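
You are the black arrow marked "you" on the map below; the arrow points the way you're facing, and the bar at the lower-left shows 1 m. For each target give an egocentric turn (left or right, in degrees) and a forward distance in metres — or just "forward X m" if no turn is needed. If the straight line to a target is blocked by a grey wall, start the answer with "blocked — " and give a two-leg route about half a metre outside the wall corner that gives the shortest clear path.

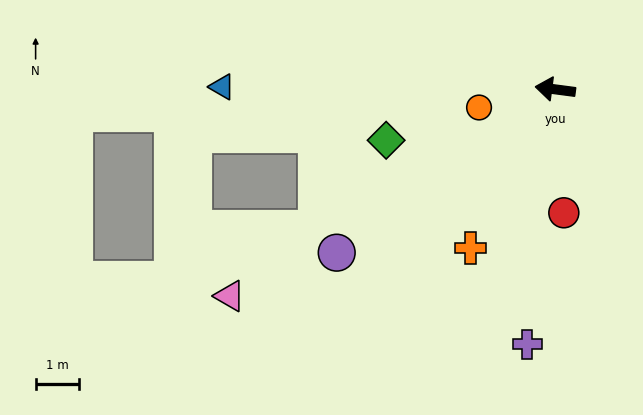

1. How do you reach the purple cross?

turn left 91°, forward 5.9 m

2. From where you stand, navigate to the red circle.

turn left 101°, forward 2.8 m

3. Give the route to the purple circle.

turn left 44°, forward 6.3 m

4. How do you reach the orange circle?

turn left 21°, forward 1.8 m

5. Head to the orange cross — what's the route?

turn left 69°, forward 4.1 m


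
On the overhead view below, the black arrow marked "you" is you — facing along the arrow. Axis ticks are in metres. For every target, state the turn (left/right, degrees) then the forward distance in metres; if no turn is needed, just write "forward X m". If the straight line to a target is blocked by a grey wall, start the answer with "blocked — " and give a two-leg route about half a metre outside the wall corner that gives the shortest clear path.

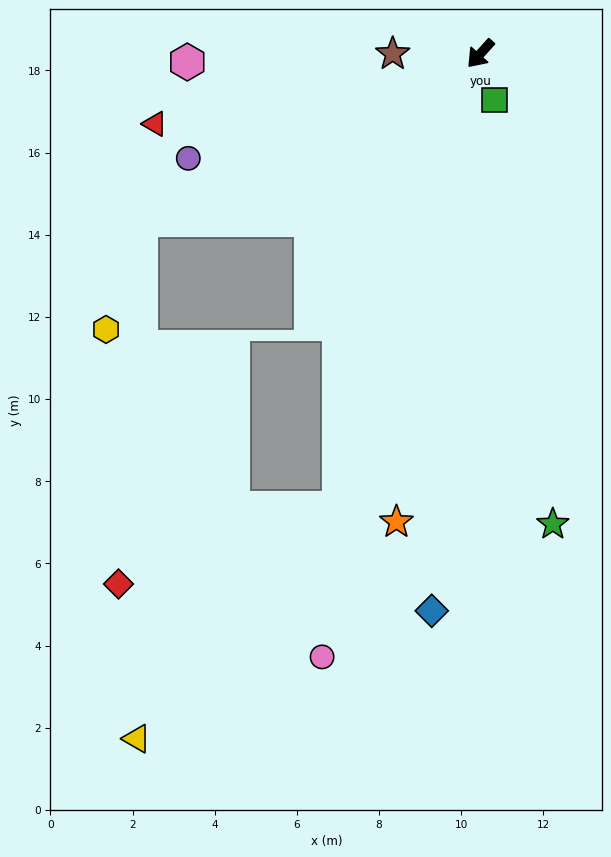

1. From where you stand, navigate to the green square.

turn left 59°, forward 1.2 m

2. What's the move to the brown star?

turn right 48°, forward 2.1 m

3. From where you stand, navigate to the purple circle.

turn right 28°, forward 7.6 m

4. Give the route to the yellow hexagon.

blocked — turn right 22°, forward 9.2 m, then turn left 47°, forward 2.8 m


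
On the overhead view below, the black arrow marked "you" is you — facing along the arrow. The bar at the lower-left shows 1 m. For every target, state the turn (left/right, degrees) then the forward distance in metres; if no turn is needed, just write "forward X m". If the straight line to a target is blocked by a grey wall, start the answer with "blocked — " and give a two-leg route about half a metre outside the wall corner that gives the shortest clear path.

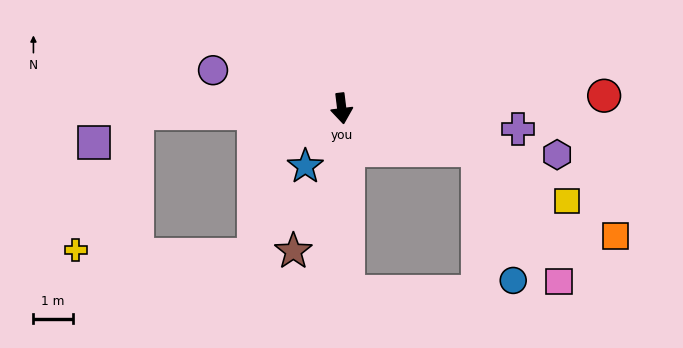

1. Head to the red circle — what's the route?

turn left 86°, forward 6.7 m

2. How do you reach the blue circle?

blocked — turn left 66°, forward 3.6 m, then turn right 58°, forward 3.4 m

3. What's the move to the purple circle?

turn right 114°, forward 3.4 m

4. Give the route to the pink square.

blocked — turn left 66°, forward 3.6 m, then turn right 41°, forward 3.9 m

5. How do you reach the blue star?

turn right 39°, forward 1.7 m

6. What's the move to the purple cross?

turn left 76°, forward 4.5 m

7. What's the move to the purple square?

blocked — turn right 96°, forward 5.2 m, then turn left 33°, forward 1.3 m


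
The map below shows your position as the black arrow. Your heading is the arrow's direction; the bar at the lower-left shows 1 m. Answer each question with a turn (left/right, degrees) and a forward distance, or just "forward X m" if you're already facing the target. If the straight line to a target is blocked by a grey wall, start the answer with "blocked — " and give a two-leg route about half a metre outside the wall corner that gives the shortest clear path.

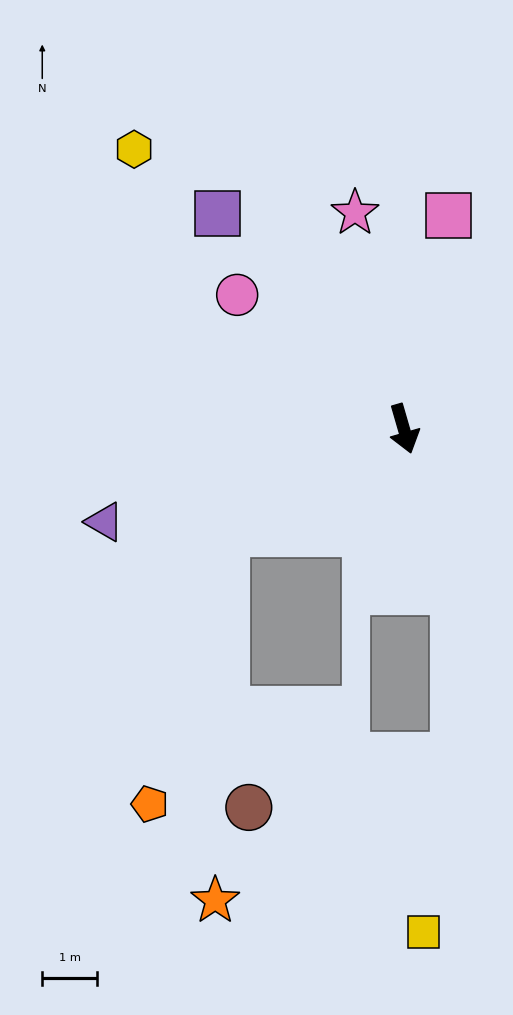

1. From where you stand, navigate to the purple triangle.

turn right 89°, forward 5.7 m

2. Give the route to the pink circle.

turn right 145°, forward 3.9 m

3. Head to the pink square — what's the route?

turn left 152°, forward 4.0 m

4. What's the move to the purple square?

turn right 155°, forward 5.2 m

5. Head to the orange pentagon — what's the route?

blocked — turn right 76°, forward 3.7 m, then turn left 44°, forward 5.1 m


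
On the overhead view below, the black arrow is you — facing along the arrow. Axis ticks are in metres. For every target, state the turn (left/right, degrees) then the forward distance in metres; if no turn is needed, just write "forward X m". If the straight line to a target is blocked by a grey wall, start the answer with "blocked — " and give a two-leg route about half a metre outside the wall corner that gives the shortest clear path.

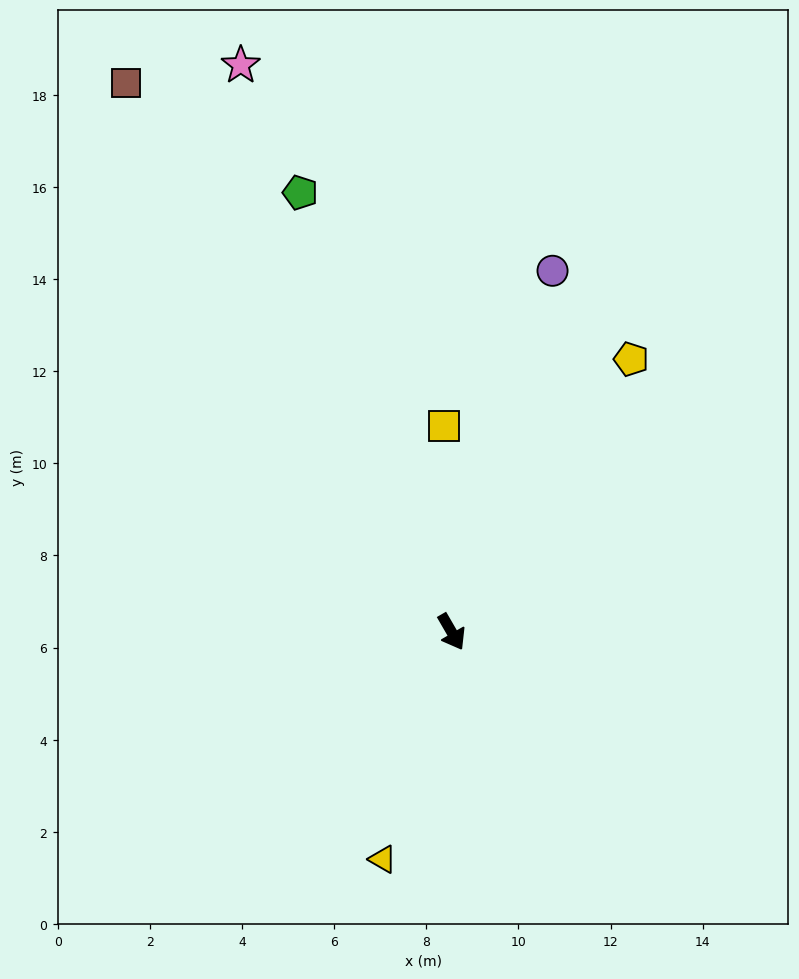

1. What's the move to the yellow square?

turn left 152°, forward 4.5 m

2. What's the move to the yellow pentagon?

turn left 117°, forward 7.1 m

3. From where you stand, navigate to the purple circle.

turn left 134°, forward 8.1 m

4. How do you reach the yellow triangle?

turn right 47°, forward 5.2 m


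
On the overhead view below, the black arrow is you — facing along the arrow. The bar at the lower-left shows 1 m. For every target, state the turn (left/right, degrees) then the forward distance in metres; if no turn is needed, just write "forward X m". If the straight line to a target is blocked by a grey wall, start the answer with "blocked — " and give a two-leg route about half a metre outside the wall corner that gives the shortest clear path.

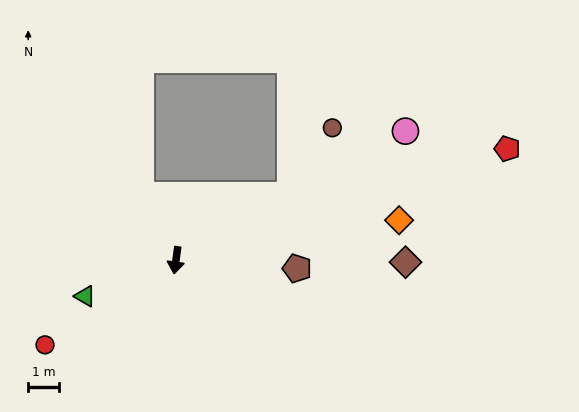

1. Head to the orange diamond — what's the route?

turn left 108°, forward 7.4 m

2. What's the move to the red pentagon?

turn left 116°, forward 11.4 m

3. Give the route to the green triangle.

turn right 61°, forward 3.2 m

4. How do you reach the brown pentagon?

turn left 94°, forward 4.0 m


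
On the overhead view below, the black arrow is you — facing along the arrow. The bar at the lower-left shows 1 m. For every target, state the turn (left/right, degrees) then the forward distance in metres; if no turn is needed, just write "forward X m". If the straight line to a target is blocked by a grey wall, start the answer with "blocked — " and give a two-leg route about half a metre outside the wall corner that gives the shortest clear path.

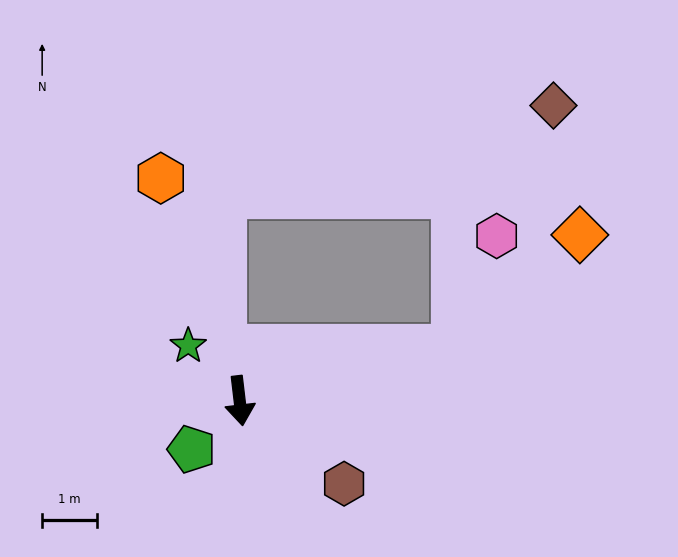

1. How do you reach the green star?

turn right 144°, forward 1.4 m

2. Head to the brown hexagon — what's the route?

turn left 45°, forward 2.4 m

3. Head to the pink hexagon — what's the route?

blocked — turn left 97°, forward 4.1 m, then turn left 56°, forward 2.2 m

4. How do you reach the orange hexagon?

turn right 167°, forward 4.3 m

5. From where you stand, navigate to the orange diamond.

blocked — turn left 97°, forward 4.1 m, then turn left 28°, forward 3.1 m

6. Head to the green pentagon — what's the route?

turn right 51°, forward 1.2 m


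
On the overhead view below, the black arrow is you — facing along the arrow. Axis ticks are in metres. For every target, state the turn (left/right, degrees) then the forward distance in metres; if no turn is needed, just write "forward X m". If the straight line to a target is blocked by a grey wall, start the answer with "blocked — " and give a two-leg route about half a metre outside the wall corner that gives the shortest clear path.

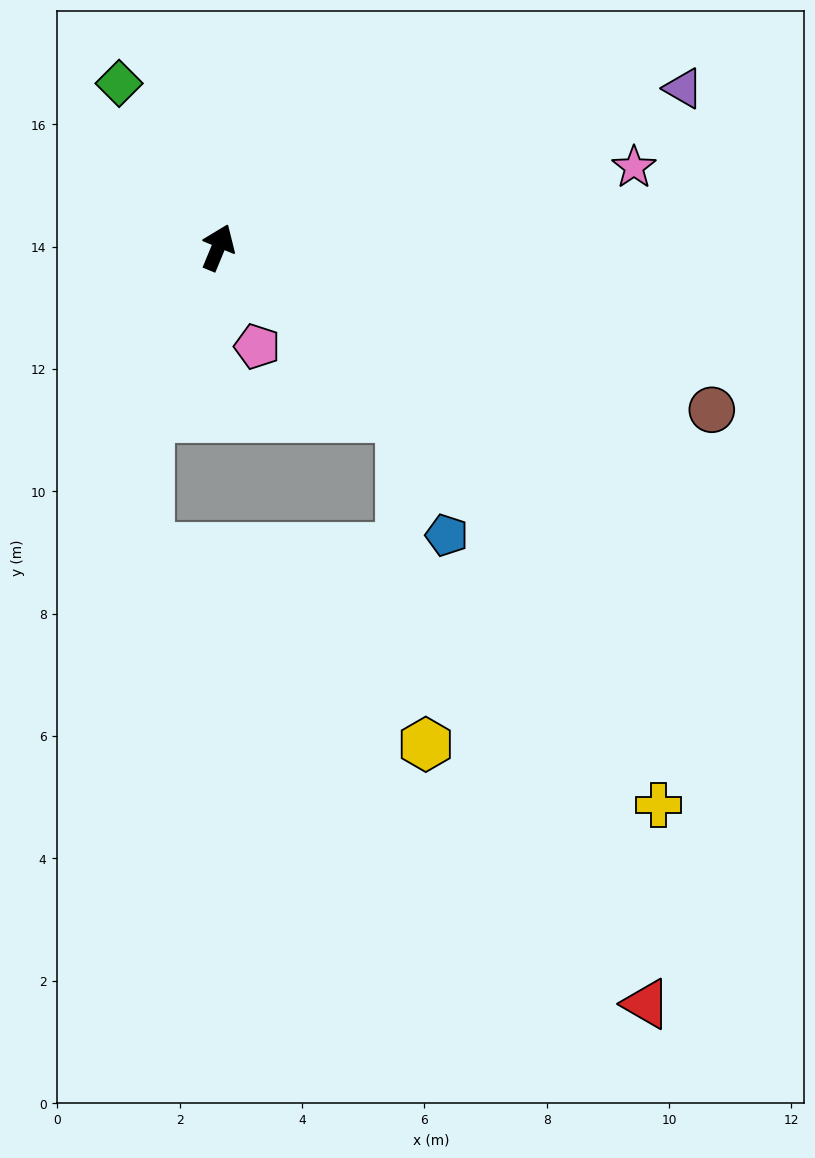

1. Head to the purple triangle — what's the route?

turn right 49°, forward 8.0 m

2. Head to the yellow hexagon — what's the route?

blocked — turn right 110°, forward 4.1 m, then turn right 43°, forward 5.4 m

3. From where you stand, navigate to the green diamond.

turn left 54°, forward 3.1 m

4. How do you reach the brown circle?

turn right 86°, forward 8.5 m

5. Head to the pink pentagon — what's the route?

turn right 136°, forward 1.7 m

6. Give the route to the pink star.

turn right 57°, forward 6.9 m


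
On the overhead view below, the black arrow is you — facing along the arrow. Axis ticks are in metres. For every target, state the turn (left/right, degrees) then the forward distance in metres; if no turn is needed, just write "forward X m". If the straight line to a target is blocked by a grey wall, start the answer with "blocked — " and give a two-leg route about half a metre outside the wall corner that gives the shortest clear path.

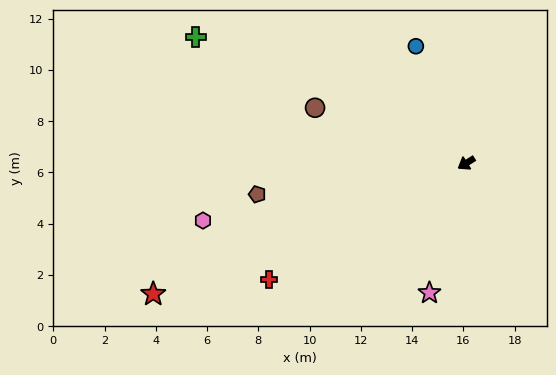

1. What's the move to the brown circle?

turn right 52°, forward 6.3 m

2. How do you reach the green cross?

turn right 57°, forward 11.6 m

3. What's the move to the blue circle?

turn right 99°, forward 5.0 m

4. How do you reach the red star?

turn right 9°, forward 13.2 m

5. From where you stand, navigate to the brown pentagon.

turn right 24°, forward 8.2 m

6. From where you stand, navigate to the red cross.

forward 8.9 m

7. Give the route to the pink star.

turn left 42°, forward 5.3 m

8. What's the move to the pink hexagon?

turn right 20°, forward 10.5 m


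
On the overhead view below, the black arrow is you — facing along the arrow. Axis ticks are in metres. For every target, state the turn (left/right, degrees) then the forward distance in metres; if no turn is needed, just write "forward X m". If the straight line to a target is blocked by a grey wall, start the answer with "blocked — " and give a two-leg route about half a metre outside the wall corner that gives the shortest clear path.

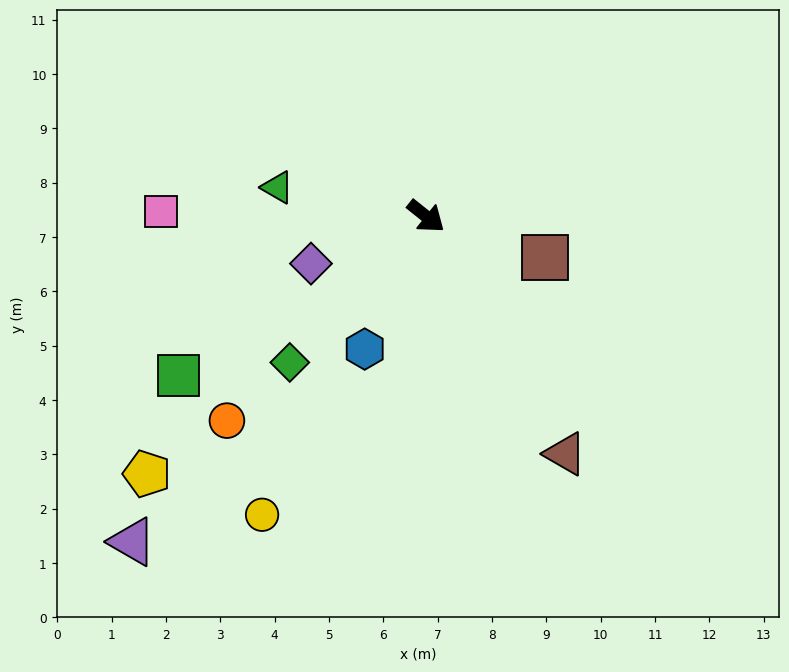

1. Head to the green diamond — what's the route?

turn right 94°, forward 3.7 m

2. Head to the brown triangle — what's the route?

turn right 21°, forward 5.1 m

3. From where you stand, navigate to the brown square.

turn left 19°, forward 2.3 m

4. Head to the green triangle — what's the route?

turn right 152°, forward 2.8 m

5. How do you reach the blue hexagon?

turn right 76°, forward 2.7 m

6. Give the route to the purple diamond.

turn right 119°, forward 2.3 m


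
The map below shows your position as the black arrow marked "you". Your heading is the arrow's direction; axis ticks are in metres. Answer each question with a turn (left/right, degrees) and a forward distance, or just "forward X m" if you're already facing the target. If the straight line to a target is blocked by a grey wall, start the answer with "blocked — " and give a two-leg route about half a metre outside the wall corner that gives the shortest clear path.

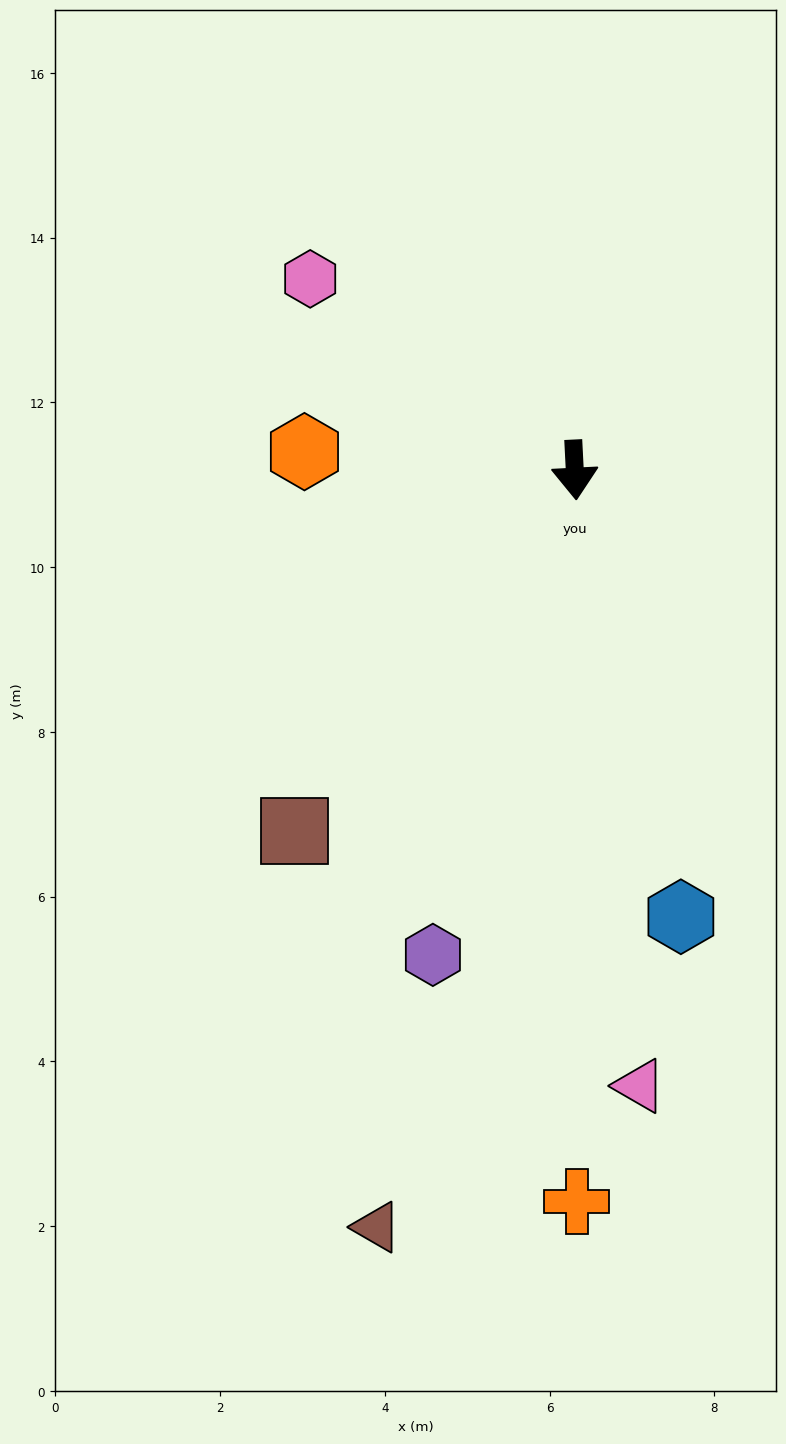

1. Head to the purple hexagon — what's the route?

turn right 19°, forward 6.1 m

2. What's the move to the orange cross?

turn right 3°, forward 8.9 m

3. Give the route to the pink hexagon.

turn right 129°, forward 4.0 m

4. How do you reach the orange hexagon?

turn right 97°, forward 3.3 m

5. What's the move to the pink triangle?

turn left 3°, forward 7.5 m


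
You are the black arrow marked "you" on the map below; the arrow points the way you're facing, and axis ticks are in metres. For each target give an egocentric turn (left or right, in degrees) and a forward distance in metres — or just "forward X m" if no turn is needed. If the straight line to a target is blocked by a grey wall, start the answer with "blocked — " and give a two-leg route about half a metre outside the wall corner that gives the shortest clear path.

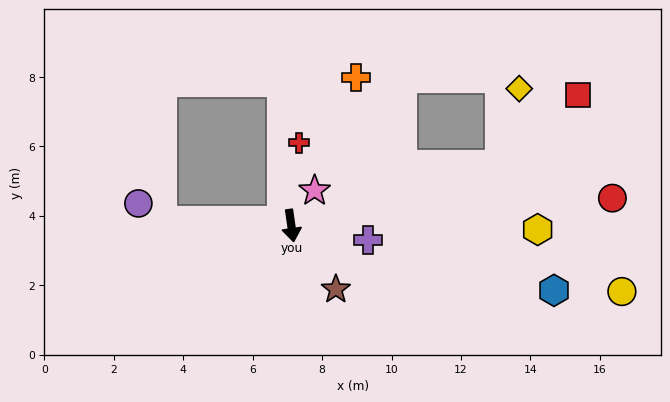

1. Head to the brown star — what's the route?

turn left 27°, forward 2.2 m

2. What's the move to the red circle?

turn left 87°, forward 9.3 m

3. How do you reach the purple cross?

turn left 71°, forward 2.2 m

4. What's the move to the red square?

blocked — turn left 98°, forward 6.2 m, then turn left 25°, forward 3.0 m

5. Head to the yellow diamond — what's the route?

blocked — turn left 98°, forward 6.2 m, then turn left 59°, forward 2.3 m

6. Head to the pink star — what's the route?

turn left 138°, forward 1.2 m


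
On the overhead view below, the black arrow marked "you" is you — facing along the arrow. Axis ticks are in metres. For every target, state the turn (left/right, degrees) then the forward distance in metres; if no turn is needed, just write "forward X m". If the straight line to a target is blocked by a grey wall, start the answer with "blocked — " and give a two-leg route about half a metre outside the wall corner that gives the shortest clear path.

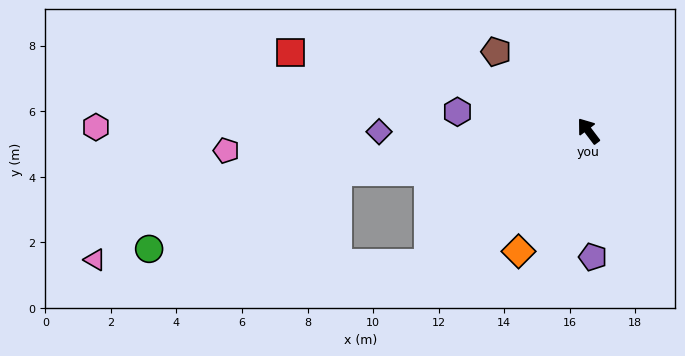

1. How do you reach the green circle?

blocked — turn left 62°, forward 7.7 m, then turn left 13°, forward 6.2 m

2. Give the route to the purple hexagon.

turn left 45°, forward 4.0 m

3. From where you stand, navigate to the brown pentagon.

turn left 12°, forward 3.7 m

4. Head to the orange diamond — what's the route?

turn left 113°, forward 4.2 m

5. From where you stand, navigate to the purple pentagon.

turn left 145°, forward 3.9 m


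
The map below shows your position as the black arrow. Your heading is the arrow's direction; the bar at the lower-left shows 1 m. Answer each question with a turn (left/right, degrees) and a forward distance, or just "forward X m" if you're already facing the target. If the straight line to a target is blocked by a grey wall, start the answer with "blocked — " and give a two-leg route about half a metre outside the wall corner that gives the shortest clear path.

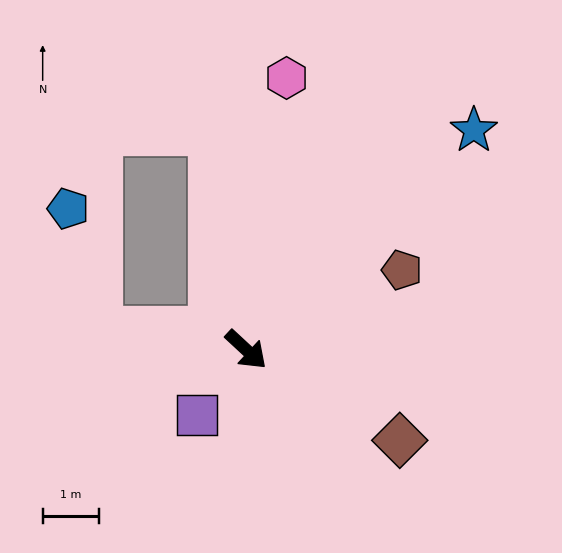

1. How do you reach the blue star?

turn left 87°, forward 5.6 m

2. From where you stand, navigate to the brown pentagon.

turn left 70°, forward 3.1 m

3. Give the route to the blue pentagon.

blocked — turn right 145°, forward 2.6 m, then turn right 68°, forward 2.2 m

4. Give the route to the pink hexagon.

turn left 124°, forward 4.9 m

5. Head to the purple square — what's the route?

turn right 84°, forward 1.4 m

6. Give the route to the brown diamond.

turn left 12°, forward 3.2 m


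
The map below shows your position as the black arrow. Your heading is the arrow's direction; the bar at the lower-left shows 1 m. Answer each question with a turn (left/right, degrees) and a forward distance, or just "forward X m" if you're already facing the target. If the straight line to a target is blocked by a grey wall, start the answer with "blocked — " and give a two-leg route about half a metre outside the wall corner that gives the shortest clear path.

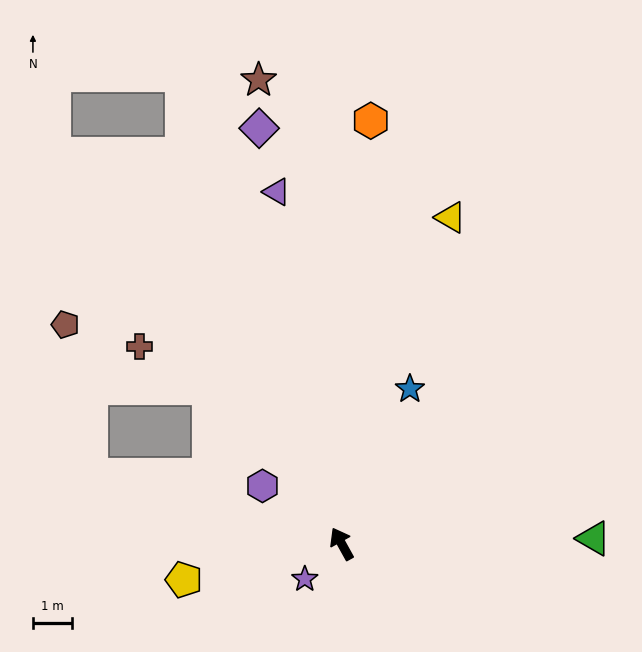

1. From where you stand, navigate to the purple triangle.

turn right 19°, forward 9.1 m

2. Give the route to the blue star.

turn right 53°, forward 4.3 m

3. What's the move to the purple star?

turn left 105°, forward 1.3 m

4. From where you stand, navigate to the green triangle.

turn right 118°, forward 6.4 m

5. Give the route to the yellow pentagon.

turn left 74°, forward 4.1 m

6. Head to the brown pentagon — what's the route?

blocked — turn left 46°, forward 6.6 m, then turn right 65°, forward 3.9 m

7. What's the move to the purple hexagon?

turn left 25°, forward 2.5 m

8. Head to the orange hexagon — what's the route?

turn right 33°, forward 10.8 m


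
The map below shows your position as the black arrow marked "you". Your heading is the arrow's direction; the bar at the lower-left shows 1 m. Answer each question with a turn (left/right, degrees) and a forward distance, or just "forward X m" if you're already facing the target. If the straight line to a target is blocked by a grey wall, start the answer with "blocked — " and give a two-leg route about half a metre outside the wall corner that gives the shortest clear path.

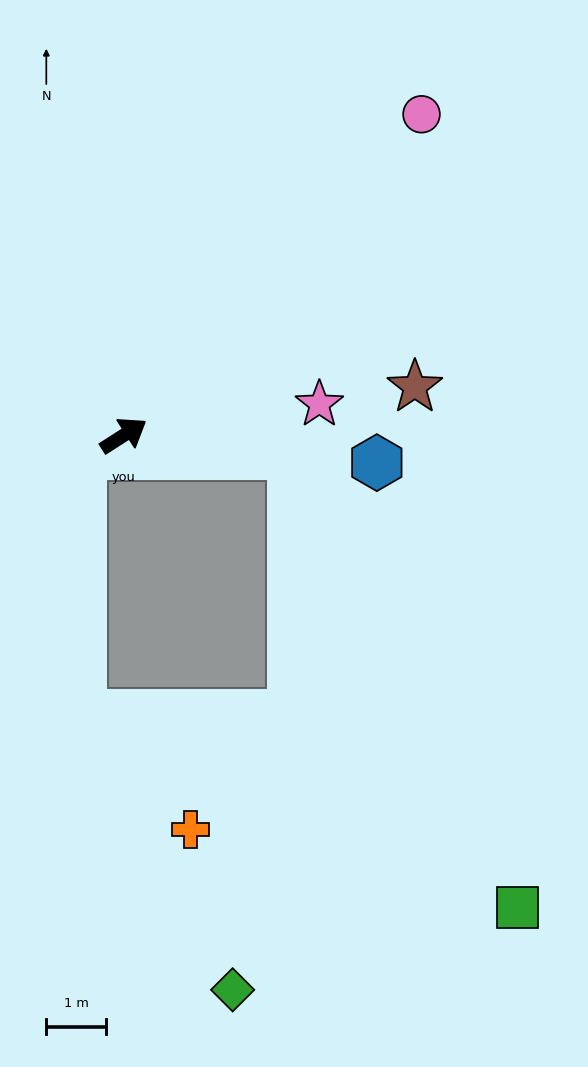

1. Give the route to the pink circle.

turn left 14°, forward 7.3 m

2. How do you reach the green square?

blocked — turn right 39°, forward 2.8 m, then turn right 57°, forward 8.4 m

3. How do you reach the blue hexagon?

turn right 39°, forward 4.2 m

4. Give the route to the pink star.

turn right 24°, forward 3.3 m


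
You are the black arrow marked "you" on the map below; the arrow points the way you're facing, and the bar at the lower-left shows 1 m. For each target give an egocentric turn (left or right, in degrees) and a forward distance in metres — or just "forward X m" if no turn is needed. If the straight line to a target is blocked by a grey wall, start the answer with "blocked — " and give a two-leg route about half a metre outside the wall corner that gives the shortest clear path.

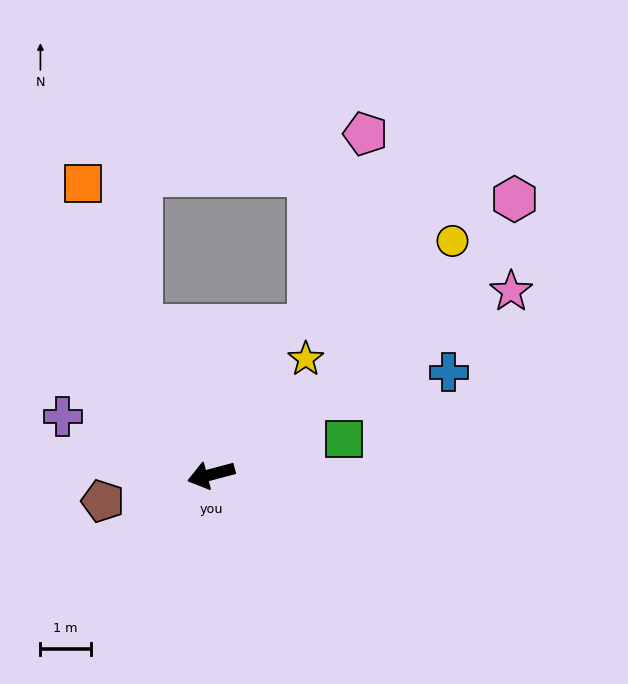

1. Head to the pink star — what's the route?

turn right 163°, forward 7.0 m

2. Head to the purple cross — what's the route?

turn right 36°, forward 3.2 m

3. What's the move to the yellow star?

turn right 144°, forward 3.0 m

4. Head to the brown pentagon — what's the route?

forward 2.2 m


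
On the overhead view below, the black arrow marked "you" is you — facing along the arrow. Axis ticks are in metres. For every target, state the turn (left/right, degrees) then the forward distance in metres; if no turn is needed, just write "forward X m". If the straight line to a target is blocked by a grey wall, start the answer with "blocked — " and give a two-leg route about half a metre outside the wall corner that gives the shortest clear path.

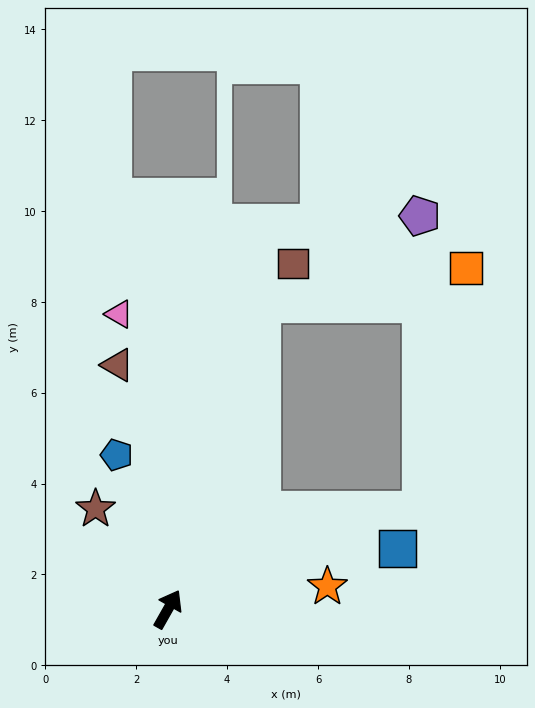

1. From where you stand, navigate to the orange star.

turn right 52°, forward 3.5 m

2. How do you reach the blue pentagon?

turn left 48°, forward 3.6 m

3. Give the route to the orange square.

blocked — turn left 13°, forward 7.0 m, then turn right 64°, forward 4.6 m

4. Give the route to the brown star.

turn left 65°, forward 2.7 m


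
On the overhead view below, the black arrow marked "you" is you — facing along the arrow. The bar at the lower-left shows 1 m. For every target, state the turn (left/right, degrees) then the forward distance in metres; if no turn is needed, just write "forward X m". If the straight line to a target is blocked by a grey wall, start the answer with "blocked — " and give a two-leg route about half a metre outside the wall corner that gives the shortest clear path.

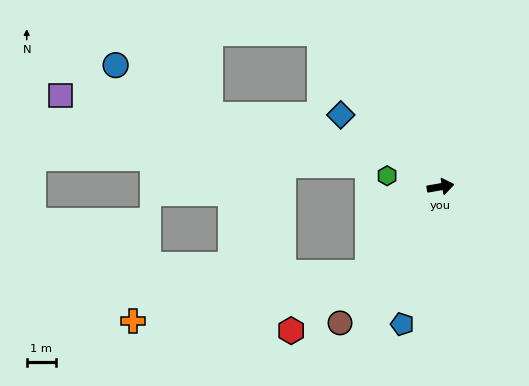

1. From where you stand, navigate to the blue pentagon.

turn right 116°, forward 4.9 m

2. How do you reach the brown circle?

turn right 136°, forward 5.8 m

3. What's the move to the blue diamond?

turn left 134°, forward 4.2 m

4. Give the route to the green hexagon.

turn left 158°, forward 1.9 m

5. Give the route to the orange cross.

blocked — turn right 141°, forward 3.8 m, then turn right 37°, forward 8.2 m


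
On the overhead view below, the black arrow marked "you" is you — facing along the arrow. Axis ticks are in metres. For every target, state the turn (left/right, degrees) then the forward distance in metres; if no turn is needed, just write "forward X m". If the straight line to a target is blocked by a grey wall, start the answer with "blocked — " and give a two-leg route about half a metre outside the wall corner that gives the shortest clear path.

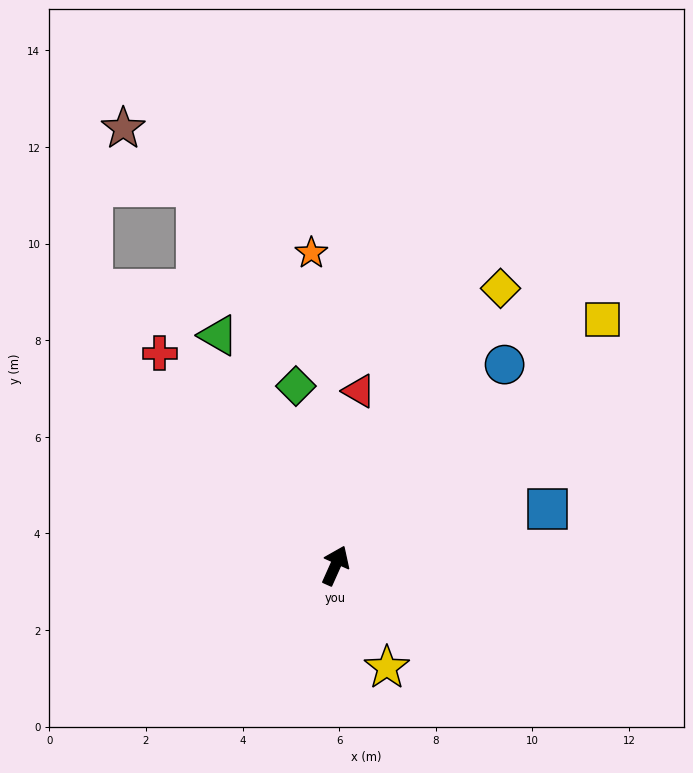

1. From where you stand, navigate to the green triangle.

turn left 51°, forward 5.3 m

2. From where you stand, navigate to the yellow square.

turn right 23°, forward 7.5 m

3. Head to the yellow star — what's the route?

turn right 129°, forward 2.4 m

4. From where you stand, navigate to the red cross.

turn left 64°, forward 5.7 m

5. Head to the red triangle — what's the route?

turn left 16°, forward 3.6 m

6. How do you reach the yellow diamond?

turn right 7°, forward 6.7 m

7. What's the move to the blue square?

turn right 51°, forward 4.5 m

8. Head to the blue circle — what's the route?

turn right 16°, forward 5.4 m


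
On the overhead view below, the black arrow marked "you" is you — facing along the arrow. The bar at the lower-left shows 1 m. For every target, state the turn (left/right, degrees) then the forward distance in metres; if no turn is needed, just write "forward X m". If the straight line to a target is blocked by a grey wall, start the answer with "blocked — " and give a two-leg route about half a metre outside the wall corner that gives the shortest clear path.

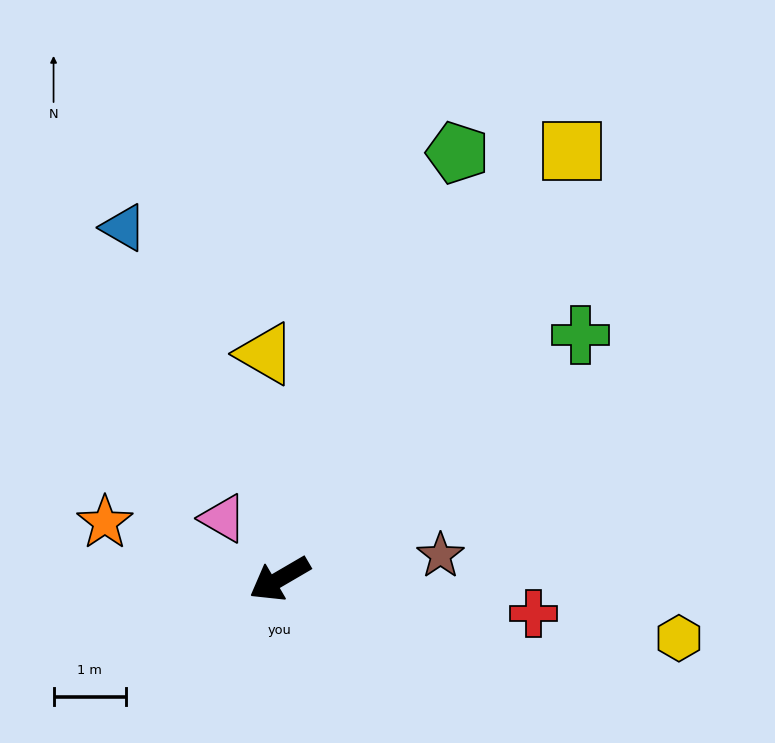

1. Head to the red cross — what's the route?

turn left 142°, forward 3.6 m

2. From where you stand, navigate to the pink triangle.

turn right 77°, forward 1.2 m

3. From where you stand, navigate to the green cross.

turn right 171°, forward 5.4 m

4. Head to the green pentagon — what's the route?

turn right 143°, forward 6.4 m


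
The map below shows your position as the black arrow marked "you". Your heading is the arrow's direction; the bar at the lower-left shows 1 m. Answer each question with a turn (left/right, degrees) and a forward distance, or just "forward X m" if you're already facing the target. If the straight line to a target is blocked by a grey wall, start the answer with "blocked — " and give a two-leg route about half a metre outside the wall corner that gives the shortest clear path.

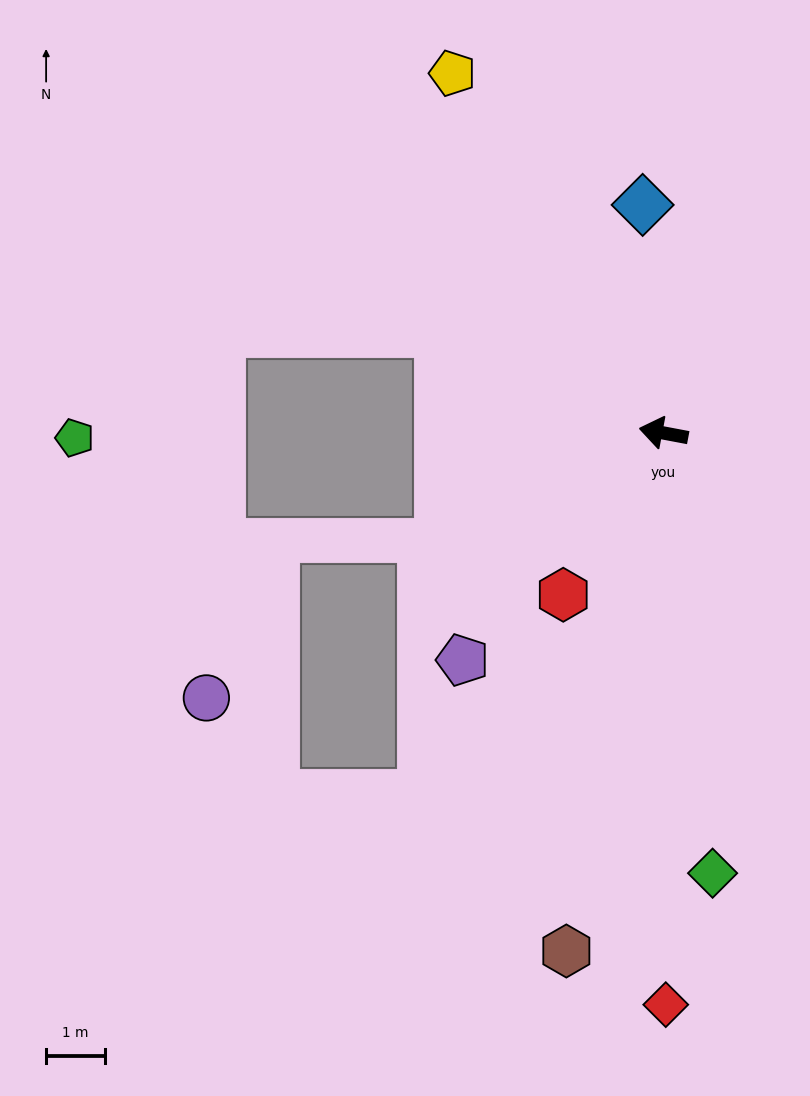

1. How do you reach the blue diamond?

turn right 74°, forward 3.9 m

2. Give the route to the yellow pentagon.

turn right 49°, forward 7.1 m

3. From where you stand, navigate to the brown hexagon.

turn left 90°, forward 9.0 m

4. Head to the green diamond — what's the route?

turn left 107°, forward 7.5 m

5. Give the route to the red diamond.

turn left 101°, forward 9.7 m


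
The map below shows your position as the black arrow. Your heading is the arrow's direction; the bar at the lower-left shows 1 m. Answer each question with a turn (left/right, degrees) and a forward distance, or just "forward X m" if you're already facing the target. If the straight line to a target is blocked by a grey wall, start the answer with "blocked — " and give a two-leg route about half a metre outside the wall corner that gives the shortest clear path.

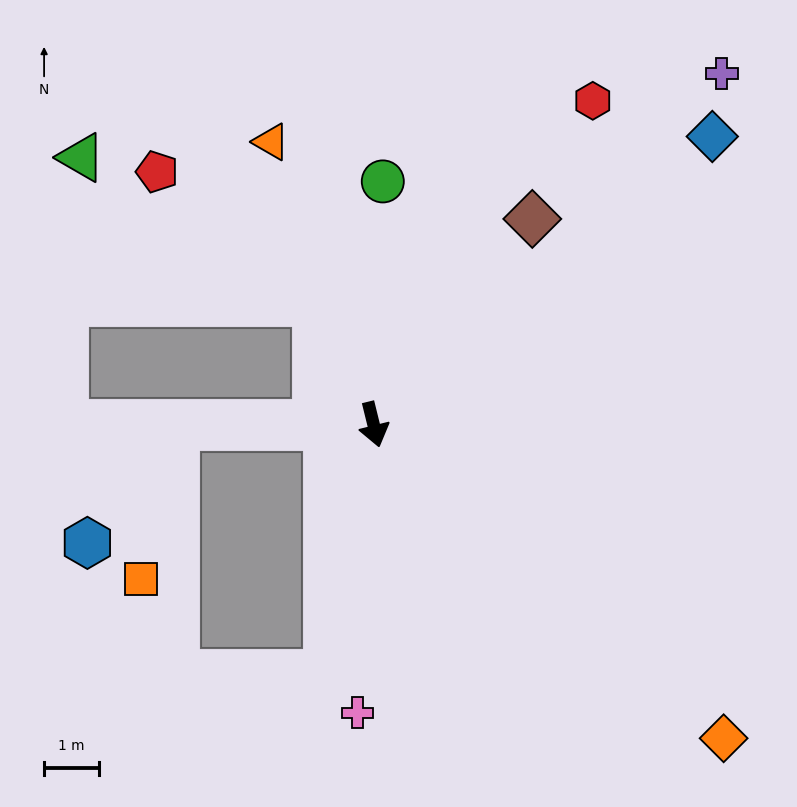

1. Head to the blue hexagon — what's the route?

blocked — turn right 103°, forward 3.6 m, then turn left 52°, forward 2.6 m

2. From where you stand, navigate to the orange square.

blocked — turn right 103°, forward 3.6 m, then turn left 76°, forward 2.8 m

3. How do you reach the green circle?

turn left 164°, forward 4.4 m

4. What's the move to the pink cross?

turn right 17°, forward 5.2 m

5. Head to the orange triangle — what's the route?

turn right 174°, forward 5.4 m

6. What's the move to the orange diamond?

turn left 34°, forward 8.5 m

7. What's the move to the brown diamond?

turn left 129°, forward 4.7 m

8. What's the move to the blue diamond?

turn left 117°, forward 8.1 m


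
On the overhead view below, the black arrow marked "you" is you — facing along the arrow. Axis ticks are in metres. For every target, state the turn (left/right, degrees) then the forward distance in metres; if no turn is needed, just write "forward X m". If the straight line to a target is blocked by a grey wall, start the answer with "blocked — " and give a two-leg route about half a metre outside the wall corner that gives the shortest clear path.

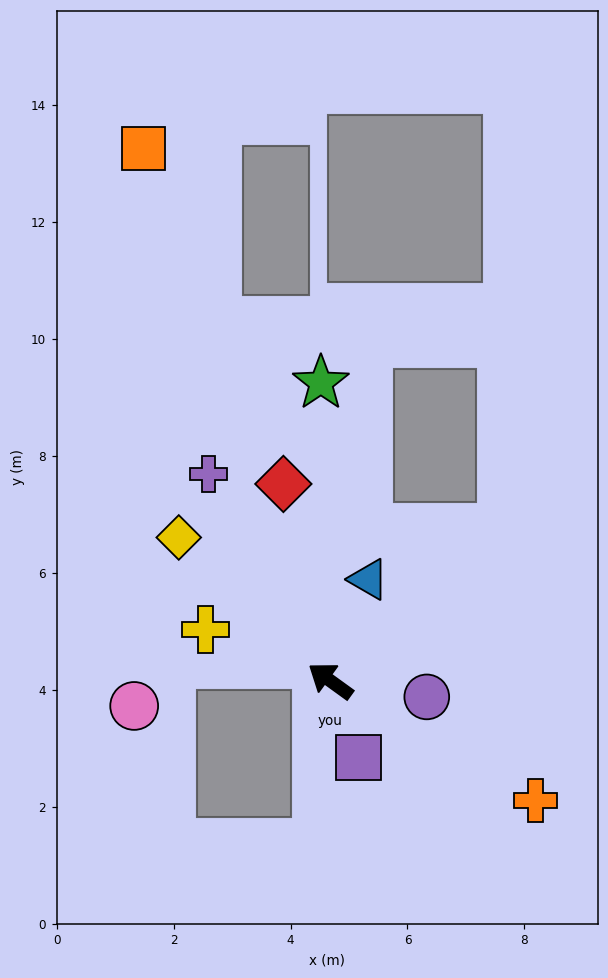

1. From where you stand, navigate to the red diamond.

turn right 41°, forward 3.5 m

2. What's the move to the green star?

turn right 52°, forward 5.1 m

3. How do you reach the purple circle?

turn right 154°, forward 1.7 m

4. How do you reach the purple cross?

turn right 24°, forward 4.1 m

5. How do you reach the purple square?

turn left 146°, forward 1.4 m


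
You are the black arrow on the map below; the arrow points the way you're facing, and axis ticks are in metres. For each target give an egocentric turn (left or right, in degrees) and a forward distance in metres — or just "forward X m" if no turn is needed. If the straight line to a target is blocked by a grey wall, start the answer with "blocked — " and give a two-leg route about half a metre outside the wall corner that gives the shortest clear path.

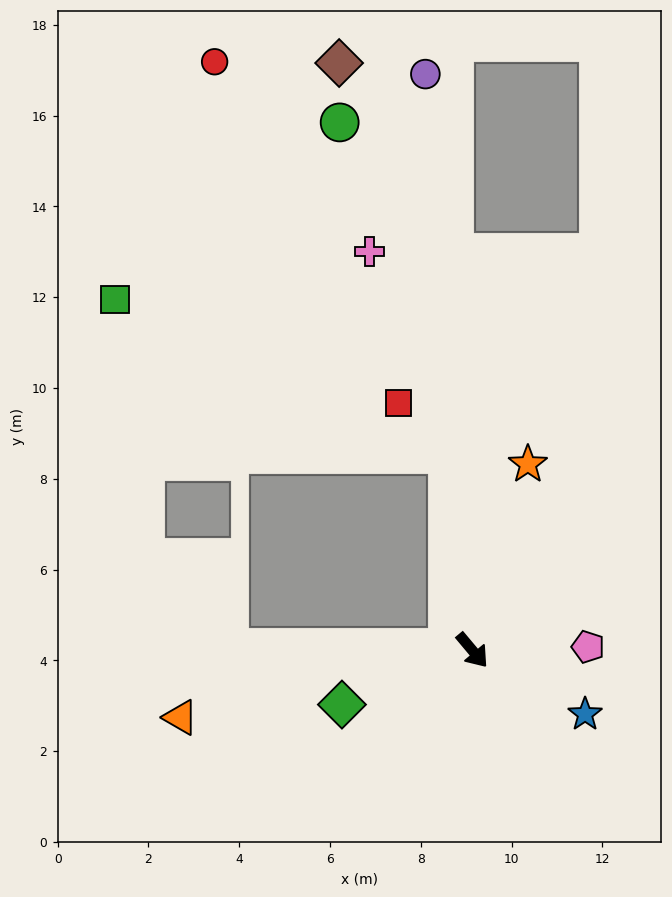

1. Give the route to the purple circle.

turn left 145°, forward 12.7 m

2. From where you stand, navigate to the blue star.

turn left 21°, forward 2.9 m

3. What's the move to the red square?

blocked — turn left 147°, forward 4.4 m, then turn left 37°, forward 1.6 m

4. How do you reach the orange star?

turn left 123°, forward 4.3 m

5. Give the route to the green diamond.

turn right 107°, forward 3.1 m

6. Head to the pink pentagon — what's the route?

turn left 52°, forward 2.5 m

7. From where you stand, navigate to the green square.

blocked — turn left 147°, forward 4.4 m, then turn left 58°, forward 8.1 m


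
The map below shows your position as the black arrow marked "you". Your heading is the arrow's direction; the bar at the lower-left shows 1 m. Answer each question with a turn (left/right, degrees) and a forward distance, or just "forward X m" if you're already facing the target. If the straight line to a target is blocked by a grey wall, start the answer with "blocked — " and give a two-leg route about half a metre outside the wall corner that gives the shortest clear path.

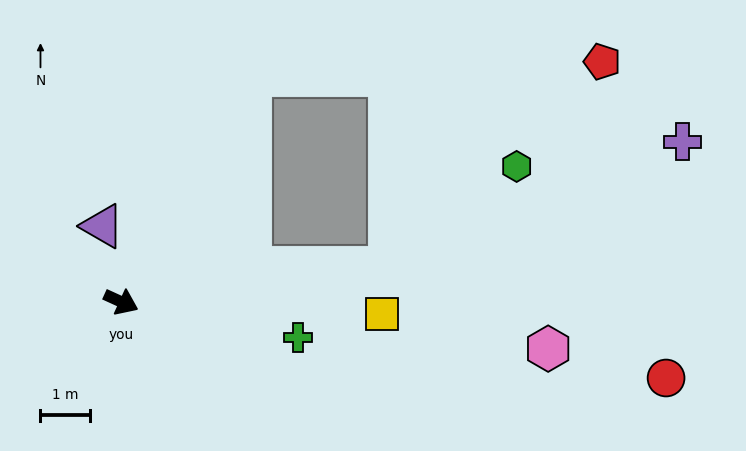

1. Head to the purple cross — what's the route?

blocked — turn left 32°, forward 5.5 m, then turn left 16°, forward 6.5 m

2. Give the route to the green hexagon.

blocked — turn left 32°, forward 5.5 m, then turn left 31°, forward 3.3 m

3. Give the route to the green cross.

turn left 13°, forward 3.7 m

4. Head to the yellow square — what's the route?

turn left 22°, forward 5.3 m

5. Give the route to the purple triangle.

turn left 128°, forward 1.6 m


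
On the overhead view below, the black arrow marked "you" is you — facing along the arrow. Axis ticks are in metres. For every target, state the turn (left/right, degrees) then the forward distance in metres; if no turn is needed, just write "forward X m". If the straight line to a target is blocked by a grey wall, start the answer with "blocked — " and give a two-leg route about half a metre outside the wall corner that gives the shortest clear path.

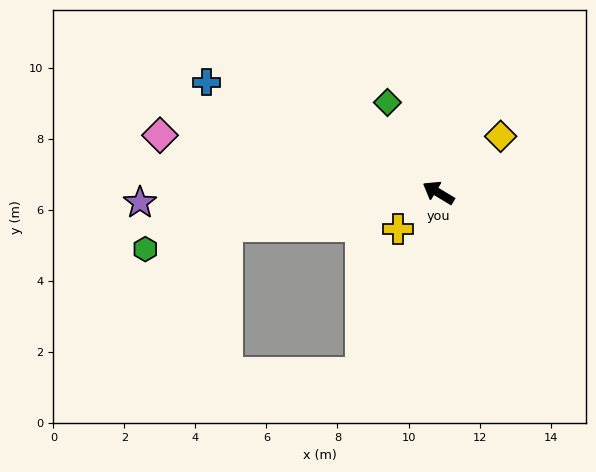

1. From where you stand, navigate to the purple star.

turn left 33°, forward 8.4 m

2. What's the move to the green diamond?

turn right 30°, forward 2.9 m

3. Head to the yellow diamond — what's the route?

turn right 107°, forward 2.4 m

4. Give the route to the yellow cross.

turn left 73°, forward 1.5 m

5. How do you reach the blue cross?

turn left 6°, forward 7.2 m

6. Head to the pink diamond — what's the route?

turn left 19°, forward 8.0 m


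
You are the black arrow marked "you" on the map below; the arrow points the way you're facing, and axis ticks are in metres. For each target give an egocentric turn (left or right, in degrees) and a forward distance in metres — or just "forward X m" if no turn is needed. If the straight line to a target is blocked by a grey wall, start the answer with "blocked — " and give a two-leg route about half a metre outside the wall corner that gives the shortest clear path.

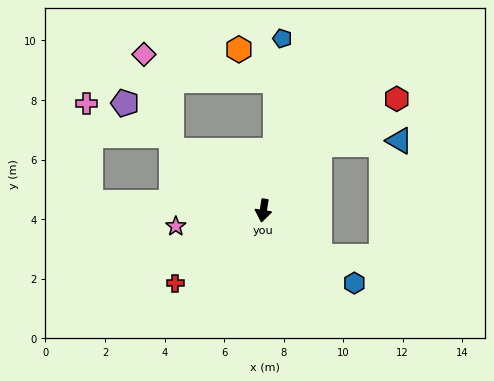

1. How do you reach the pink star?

turn right 71°, forward 3.0 m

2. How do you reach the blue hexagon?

turn left 61°, forward 3.9 m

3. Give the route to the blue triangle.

blocked — turn left 149°, forward 2.9 m, then turn right 48°, forward 2.7 m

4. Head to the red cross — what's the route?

turn right 41°, forward 3.8 m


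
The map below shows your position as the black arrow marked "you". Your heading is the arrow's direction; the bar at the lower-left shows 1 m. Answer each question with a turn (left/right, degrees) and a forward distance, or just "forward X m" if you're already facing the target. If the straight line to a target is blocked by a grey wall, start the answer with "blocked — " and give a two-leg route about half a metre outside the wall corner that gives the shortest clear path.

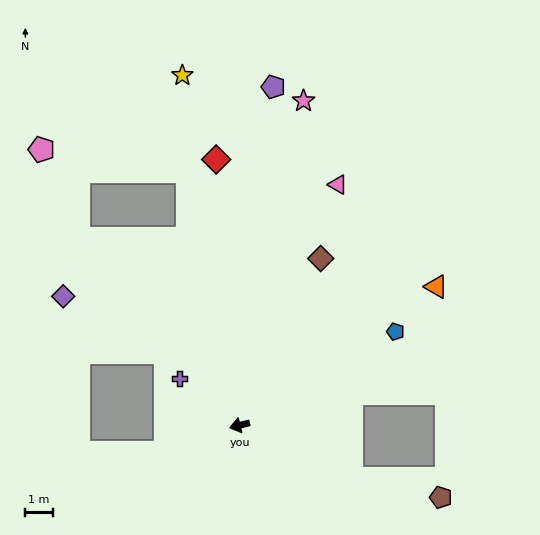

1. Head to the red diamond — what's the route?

turn right 99°, forward 9.7 m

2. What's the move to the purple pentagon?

turn right 110°, forward 12.4 m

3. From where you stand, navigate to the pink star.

turn right 115°, forward 12.0 m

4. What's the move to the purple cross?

turn right 52°, forward 2.8 m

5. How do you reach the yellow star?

turn right 95°, forward 12.9 m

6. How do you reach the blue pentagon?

turn right 163°, forward 6.6 m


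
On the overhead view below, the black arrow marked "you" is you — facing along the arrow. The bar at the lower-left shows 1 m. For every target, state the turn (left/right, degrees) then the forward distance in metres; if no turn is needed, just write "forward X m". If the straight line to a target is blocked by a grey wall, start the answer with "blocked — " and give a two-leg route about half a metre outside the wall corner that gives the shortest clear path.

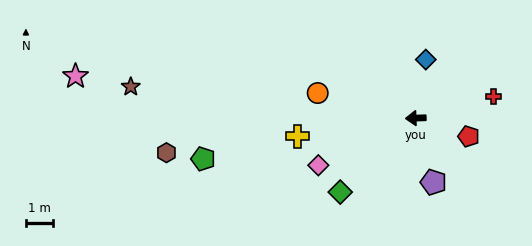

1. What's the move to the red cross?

turn right 166°, forward 3.0 m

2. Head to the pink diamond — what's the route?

turn left 24°, forward 4.0 m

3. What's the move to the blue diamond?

turn right 102°, forward 2.2 m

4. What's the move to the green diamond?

turn left 42°, forward 3.9 m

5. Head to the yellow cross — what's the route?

turn left 7°, forward 4.4 m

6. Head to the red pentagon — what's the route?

turn left 159°, forward 2.1 m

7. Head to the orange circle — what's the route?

turn right 16°, forward 3.7 m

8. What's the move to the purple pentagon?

turn left 103°, forward 2.4 m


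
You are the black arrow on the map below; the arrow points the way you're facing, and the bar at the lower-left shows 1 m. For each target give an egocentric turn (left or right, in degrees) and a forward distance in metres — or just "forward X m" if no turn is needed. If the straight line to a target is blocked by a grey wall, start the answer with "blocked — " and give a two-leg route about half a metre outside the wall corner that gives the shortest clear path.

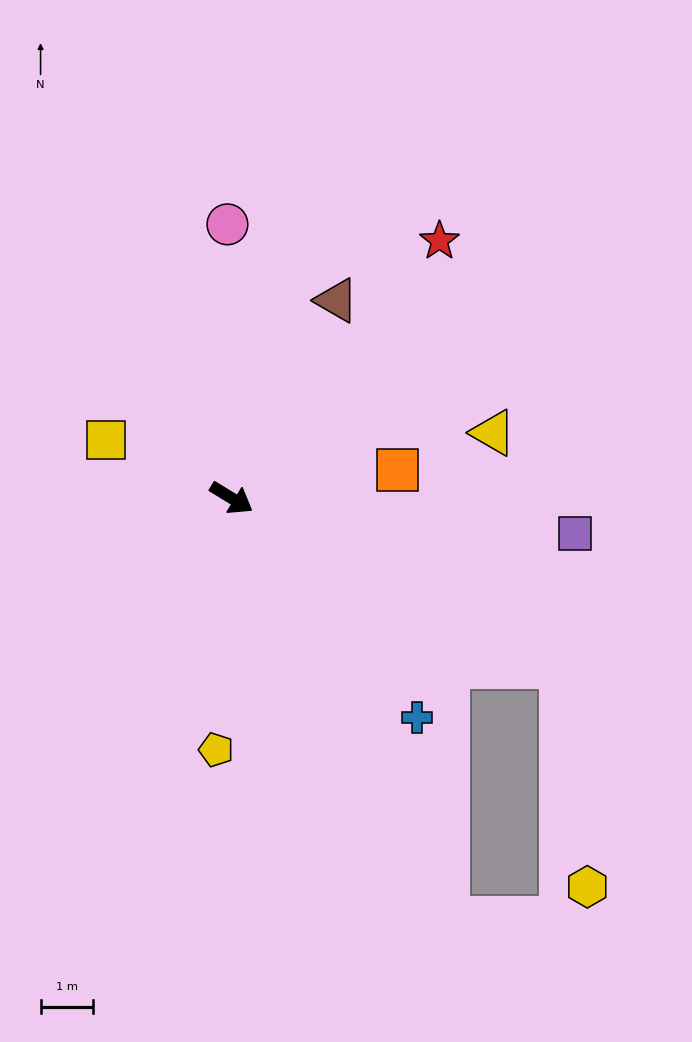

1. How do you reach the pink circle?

turn left 122°, forward 5.2 m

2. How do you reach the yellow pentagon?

turn right 62°, forward 4.8 m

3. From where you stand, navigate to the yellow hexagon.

blocked — turn left 4°, forward 7.1 m, then turn right 56°, forward 4.2 m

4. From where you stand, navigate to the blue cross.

turn right 18°, forward 5.5 m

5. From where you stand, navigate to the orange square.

turn left 41°, forward 3.2 m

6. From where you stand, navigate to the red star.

turn left 82°, forward 6.3 m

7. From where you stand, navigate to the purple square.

turn left 25°, forward 6.6 m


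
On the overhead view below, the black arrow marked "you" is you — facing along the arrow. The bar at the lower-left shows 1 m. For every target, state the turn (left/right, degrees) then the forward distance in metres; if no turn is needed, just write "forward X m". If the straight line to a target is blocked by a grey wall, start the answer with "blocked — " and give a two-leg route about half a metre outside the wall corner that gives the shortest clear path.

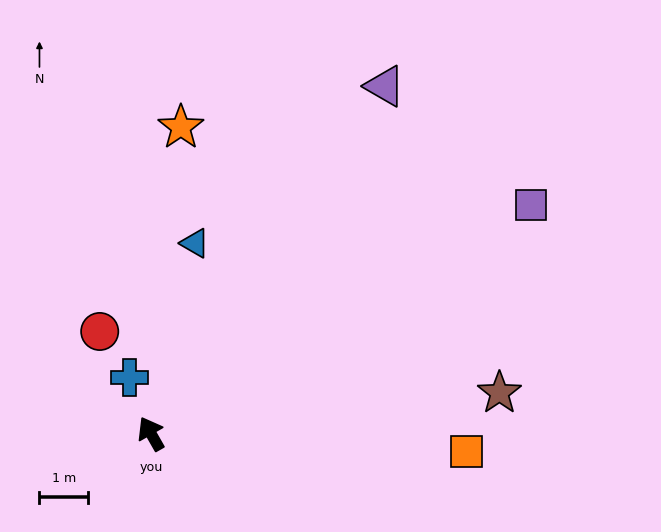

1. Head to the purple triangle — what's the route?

turn right 64°, forward 8.6 m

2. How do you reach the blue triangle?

turn right 43°, forward 4.0 m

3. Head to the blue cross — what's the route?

turn right 9°, forward 1.2 m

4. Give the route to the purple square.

turn right 89°, forward 9.1 m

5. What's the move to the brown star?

turn right 113°, forward 7.2 m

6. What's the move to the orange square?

turn right 123°, forward 6.5 m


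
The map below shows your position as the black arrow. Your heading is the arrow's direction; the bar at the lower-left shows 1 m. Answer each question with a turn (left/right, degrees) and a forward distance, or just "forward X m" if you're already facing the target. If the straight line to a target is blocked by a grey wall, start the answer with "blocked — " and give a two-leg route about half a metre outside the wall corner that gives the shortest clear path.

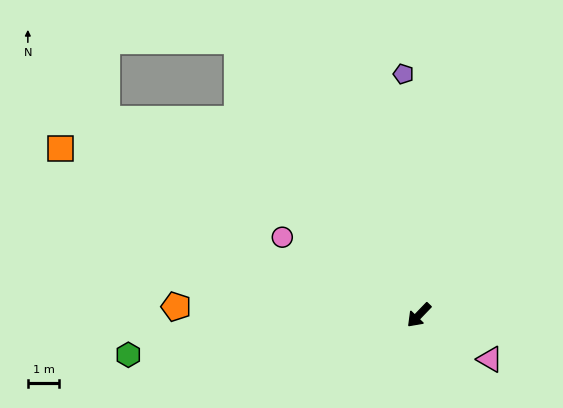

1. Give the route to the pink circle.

turn right 76°, forward 5.0 m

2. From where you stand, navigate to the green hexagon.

turn right 38°, forward 9.4 m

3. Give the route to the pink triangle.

turn left 102°, forward 2.7 m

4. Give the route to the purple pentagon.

turn right 132°, forward 7.7 m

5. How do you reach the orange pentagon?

turn right 48°, forward 7.8 m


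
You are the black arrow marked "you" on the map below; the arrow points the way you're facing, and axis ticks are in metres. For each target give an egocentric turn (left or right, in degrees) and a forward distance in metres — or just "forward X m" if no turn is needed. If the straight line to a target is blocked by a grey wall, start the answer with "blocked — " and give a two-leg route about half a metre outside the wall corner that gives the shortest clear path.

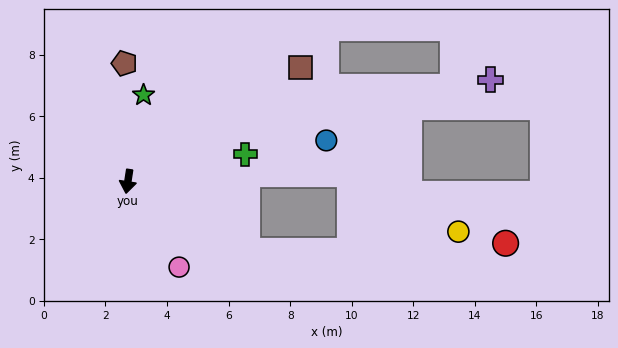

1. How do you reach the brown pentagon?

turn right 170°, forward 3.8 m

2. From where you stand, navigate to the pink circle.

turn left 40°, forward 3.2 m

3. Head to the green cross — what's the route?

turn left 112°, forward 3.9 m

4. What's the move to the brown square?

turn left 132°, forward 6.7 m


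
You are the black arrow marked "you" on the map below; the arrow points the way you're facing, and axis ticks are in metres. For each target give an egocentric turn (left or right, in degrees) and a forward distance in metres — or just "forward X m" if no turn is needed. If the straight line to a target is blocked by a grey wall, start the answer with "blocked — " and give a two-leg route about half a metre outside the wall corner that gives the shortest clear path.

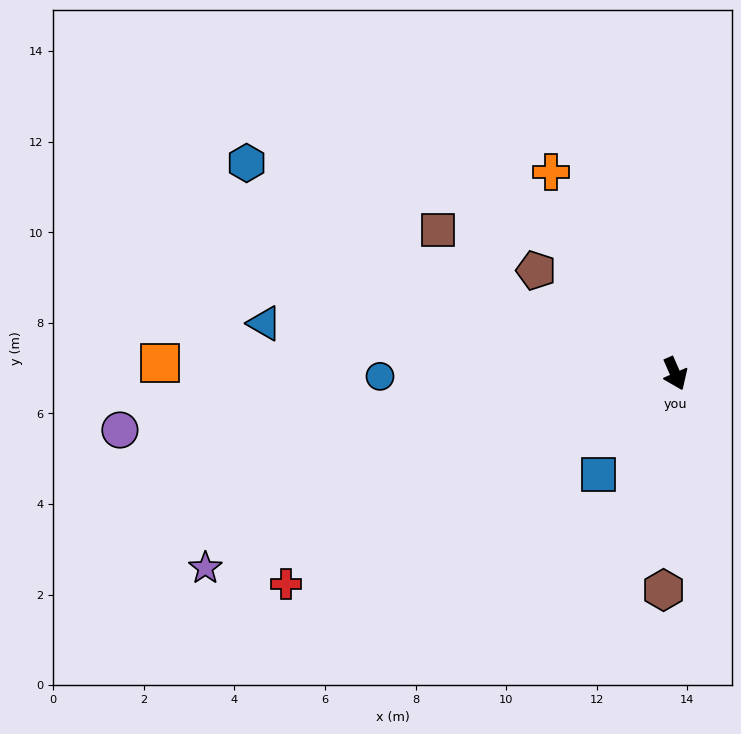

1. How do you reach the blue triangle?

turn right 121°, forward 9.1 m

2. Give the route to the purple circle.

turn right 108°, forward 12.3 m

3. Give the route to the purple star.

turn right 91°, forward 11.2 m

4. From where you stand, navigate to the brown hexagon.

turn right 27°, forward 4.8 m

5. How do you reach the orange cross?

turn right 172°, forward 5.2 m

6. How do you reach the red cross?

turn right 85°, forward 9.8 m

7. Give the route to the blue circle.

turn right 113°, forward 6.5 m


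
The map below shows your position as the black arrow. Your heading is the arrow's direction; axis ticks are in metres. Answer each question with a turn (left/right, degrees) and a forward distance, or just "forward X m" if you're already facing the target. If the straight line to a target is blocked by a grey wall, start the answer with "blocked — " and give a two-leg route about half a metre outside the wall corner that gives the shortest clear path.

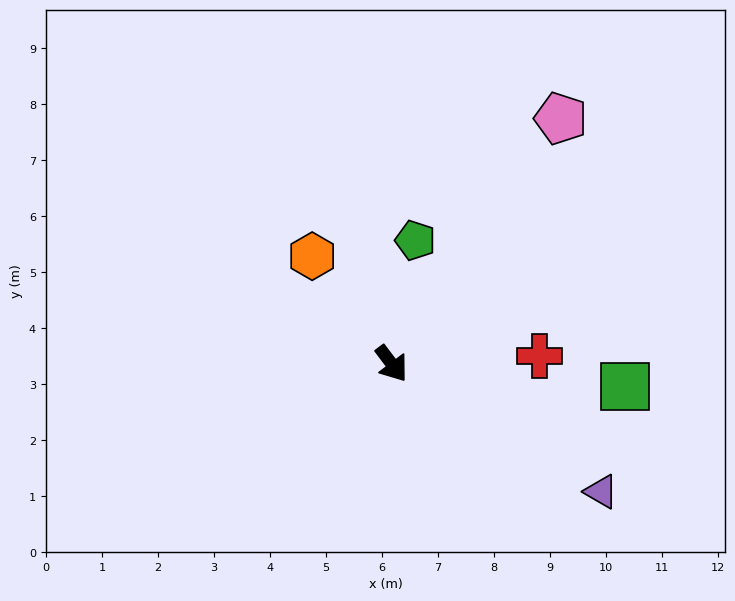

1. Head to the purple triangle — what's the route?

turn left 22°, forward 4.4 m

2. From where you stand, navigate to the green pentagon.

turn left 132°, forward 2.2 m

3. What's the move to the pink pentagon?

turn left 108°, forward 5.3 m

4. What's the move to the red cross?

turn left 56°, forward 2.6 m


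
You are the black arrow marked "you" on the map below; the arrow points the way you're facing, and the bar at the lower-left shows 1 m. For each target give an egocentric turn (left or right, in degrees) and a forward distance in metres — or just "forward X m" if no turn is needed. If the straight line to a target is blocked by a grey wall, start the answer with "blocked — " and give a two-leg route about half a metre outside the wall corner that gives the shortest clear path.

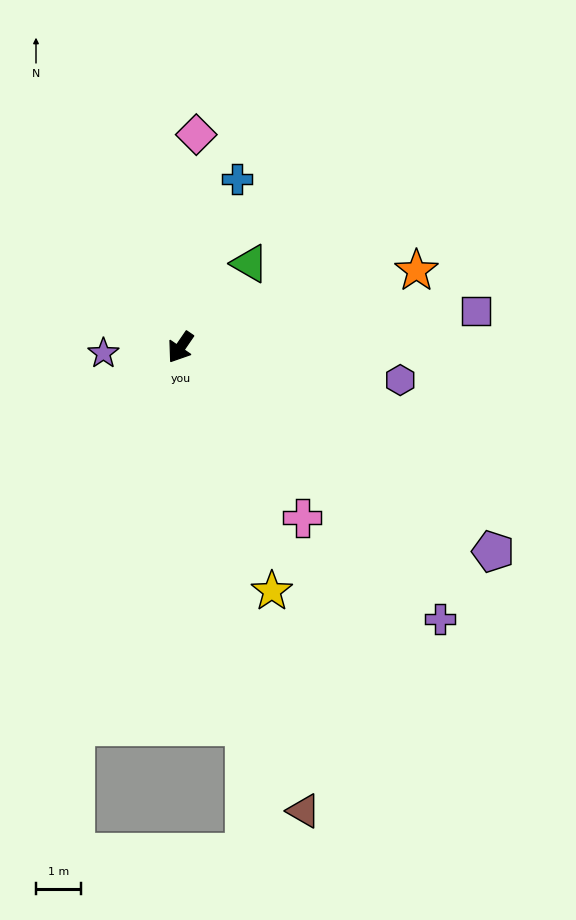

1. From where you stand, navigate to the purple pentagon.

turn left 91°, forward 8.2 m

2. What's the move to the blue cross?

turn right 164°, forward 3.9 m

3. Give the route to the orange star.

turn left 142°, forward 5.5 m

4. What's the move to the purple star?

turn right 51°, forward 1.7 m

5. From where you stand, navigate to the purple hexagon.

turn left 116°, forward 4.9 m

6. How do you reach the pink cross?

turn left 70°, forward 4.6 m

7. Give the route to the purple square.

turn left 131°, forward 6.6 m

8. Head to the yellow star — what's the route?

turn left 55°, forward 5.7 m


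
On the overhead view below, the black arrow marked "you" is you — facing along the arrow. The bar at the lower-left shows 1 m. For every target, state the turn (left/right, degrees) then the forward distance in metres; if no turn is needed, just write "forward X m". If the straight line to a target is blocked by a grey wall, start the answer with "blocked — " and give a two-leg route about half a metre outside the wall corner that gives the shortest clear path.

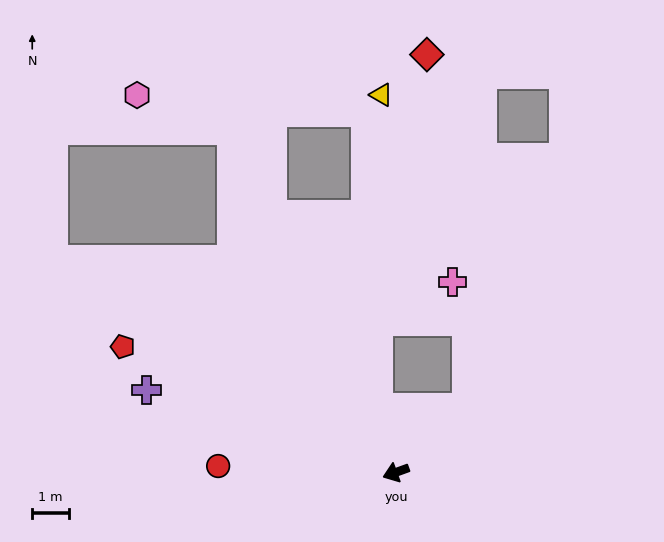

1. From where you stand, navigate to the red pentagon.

turn right 45°, forward 8.2 m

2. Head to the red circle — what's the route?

turn right 22°, forward 4.8 m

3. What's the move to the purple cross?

turn right 38°, forward 7.1 m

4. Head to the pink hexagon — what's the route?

blocked — turn right 84°, forward 10.3 m, then turn left 44°, forward 2.8 m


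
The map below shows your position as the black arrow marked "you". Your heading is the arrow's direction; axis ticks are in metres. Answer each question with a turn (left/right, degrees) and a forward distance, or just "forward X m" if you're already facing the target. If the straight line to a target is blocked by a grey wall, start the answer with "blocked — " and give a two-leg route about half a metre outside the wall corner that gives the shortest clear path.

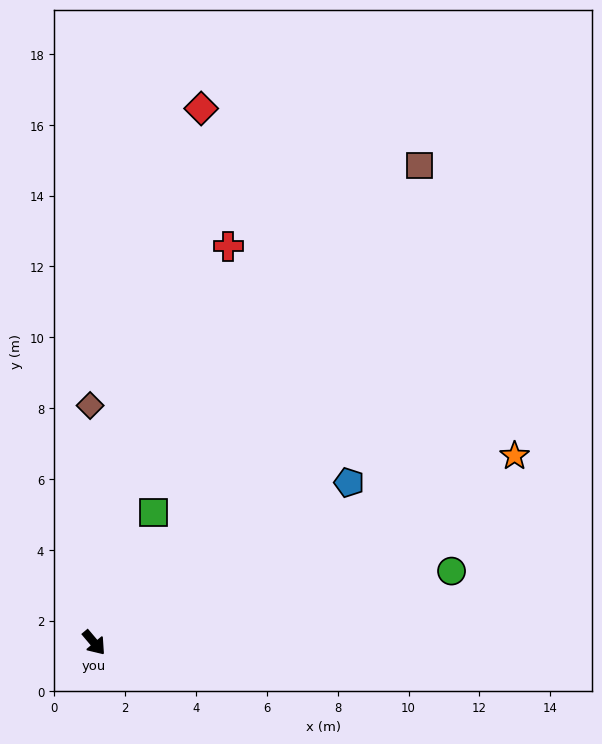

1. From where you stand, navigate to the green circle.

turn left 61°, forward 10.3 m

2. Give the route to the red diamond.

turn left 128°, forward 15.4 m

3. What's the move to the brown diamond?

turn left 141°, forward 6.7 m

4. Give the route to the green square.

turn left 115°, forward 4.0 m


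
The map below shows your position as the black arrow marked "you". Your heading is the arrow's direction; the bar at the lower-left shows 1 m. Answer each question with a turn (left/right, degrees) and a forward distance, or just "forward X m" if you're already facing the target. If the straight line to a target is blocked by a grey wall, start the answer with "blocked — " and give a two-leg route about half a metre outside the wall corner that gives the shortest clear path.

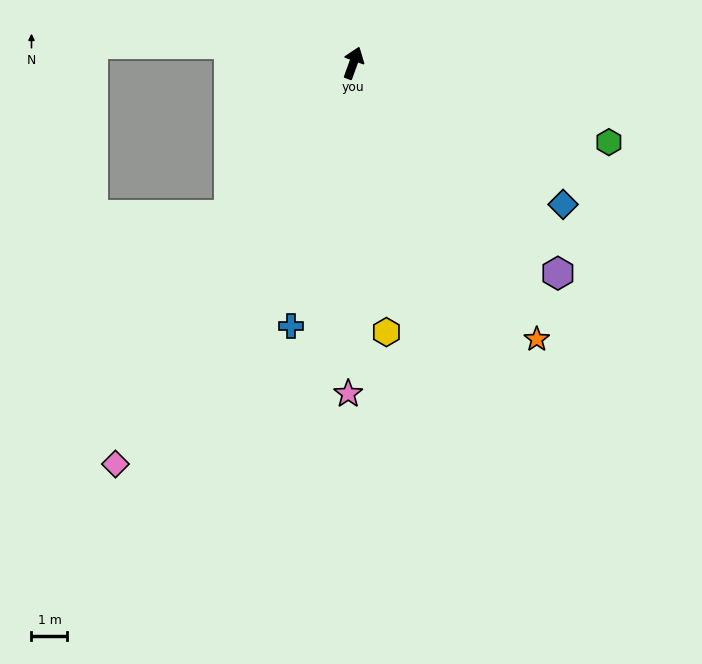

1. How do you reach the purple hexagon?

turn right 116°, forward 8.1 m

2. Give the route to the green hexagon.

turn right 87°, forward 7.4 m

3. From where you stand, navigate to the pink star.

turn right 161°, forward 9.2 m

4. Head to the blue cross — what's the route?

turn right 173°, forward 7.5 m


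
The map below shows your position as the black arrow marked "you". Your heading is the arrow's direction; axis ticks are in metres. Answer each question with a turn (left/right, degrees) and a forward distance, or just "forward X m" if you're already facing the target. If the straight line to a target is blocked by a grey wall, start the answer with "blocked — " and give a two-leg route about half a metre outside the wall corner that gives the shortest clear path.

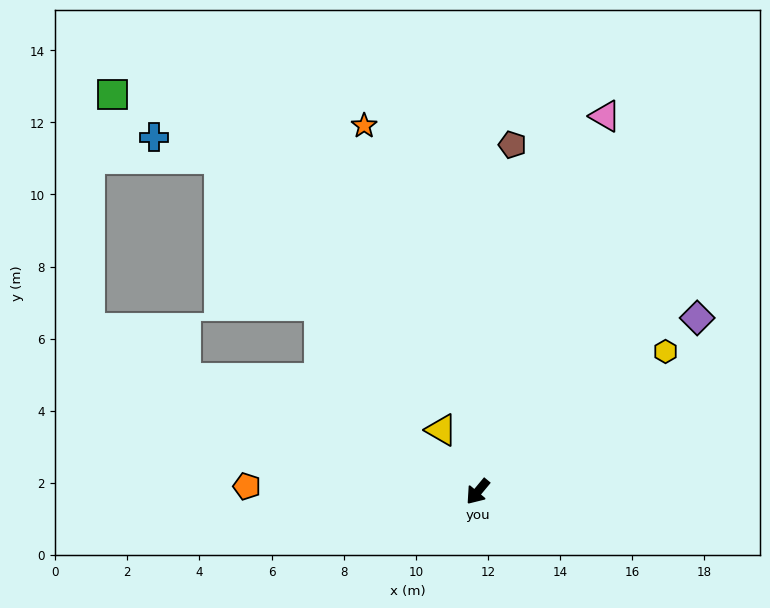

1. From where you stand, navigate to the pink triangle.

turn right 159°, forward 11.0 m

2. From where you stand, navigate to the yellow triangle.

turn right 110°, forward 2.0 m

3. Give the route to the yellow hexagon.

turn left 167°, forward 6.5 m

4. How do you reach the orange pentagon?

turn right 52°, forward 6.4 m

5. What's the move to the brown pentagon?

turn right 146°, forward 9.7 m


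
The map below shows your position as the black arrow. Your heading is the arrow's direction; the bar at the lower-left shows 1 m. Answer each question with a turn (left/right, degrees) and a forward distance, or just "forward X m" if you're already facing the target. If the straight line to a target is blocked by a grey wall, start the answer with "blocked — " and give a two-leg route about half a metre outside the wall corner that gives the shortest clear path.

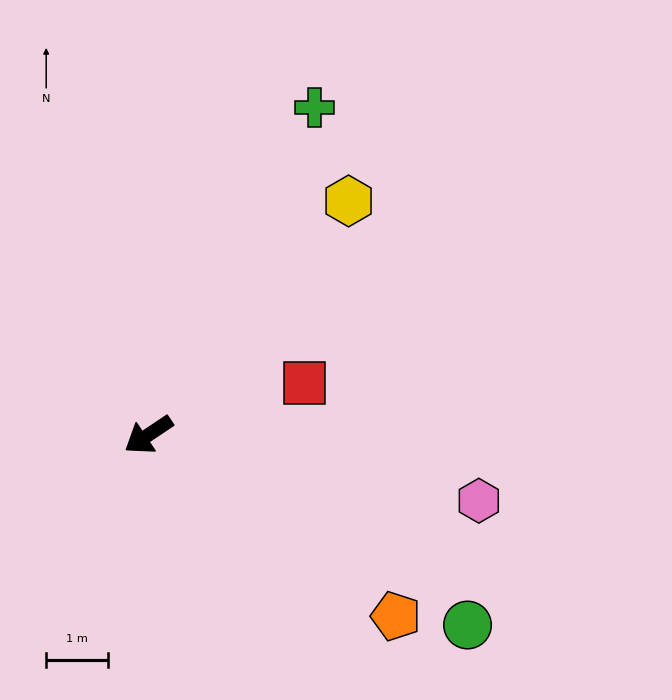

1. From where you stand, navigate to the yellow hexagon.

turn right 164°, forward 5.0 m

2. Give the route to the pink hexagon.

turn left 135°, forward 5.4 m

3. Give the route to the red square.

turn left 165°, forward 2.7 m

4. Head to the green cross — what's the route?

turn right 151°, forward 5.9 m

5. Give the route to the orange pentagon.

turn left 110°, forward 5.0 m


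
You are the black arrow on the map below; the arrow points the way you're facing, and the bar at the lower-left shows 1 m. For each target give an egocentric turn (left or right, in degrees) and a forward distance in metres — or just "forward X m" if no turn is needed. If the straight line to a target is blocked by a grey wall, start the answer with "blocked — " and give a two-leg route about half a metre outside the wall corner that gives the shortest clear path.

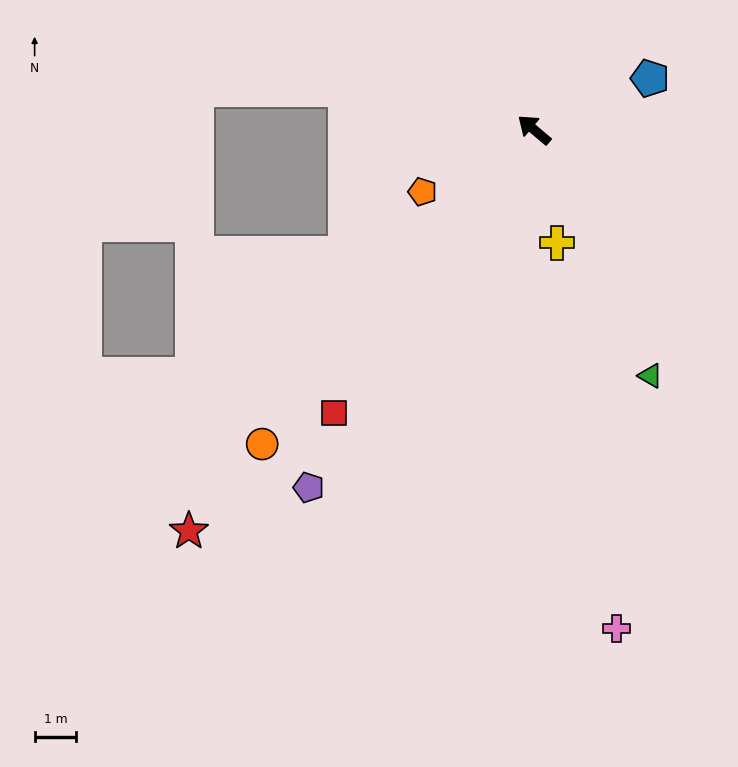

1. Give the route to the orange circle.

turn left 89°, forward 10.0 m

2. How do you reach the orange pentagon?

turn left 69°, forward 3.1 m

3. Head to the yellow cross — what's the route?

turn left 142°, forward 2.8 m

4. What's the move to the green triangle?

turn left 155°, forward 6.6 m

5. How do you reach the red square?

turn left 95°, forward 8.4 m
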